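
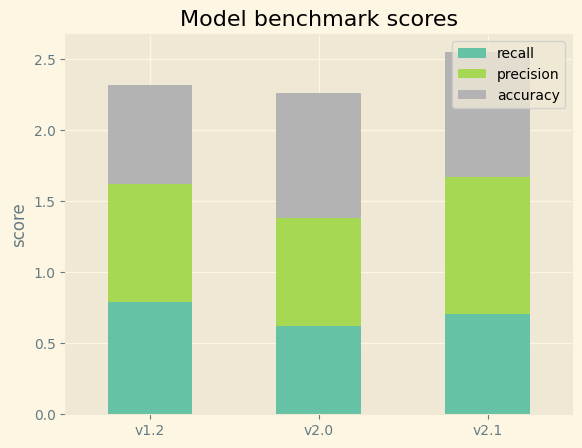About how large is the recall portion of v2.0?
≈ 0.5

recall top ≈ 0.5, bottom ≈ 0.0; segment ≈ 0.5.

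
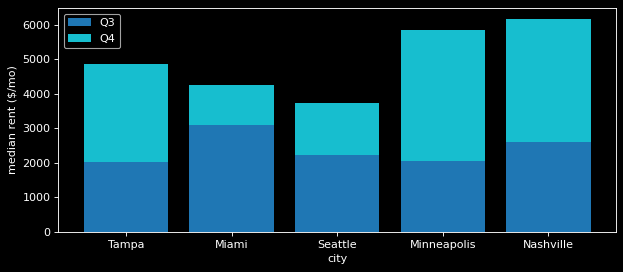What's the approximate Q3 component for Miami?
≈ 3000

Q3 top ≈ 3000, bottom ≈ 0; segment ≈ 3000.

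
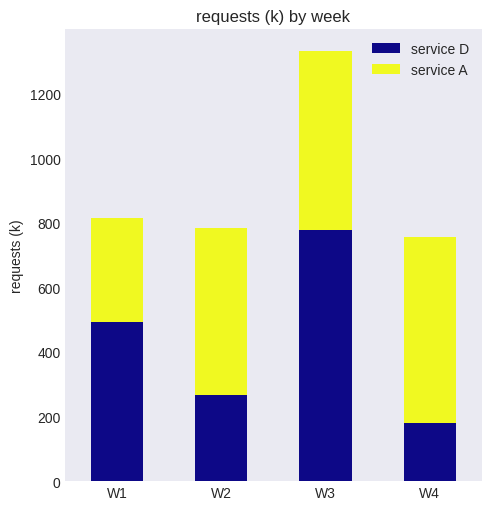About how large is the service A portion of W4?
service A top ≈ 800, bottom ≈ 200; segment ≈ 600.

≈ 600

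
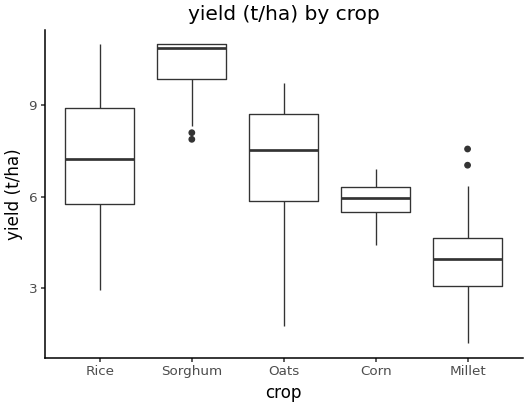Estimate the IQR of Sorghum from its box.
≈ 1

Q3 ≈ 11, Q1 ≈ 10; IQR ≈ 1.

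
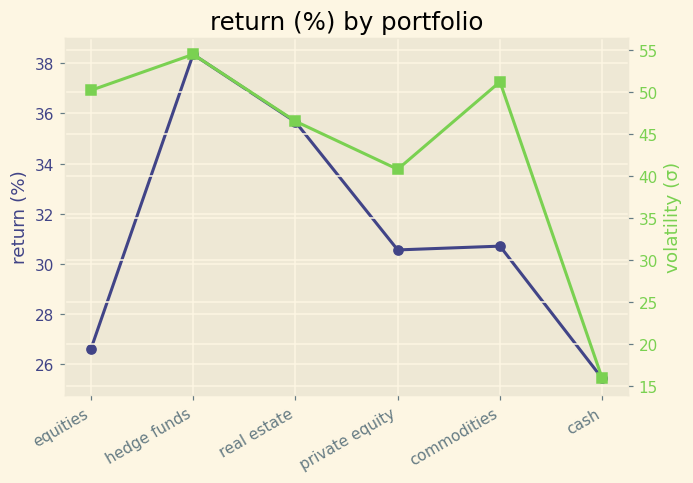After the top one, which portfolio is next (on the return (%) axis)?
Top 3 (on the return (%) axis): hedge funds ≈ 38, real estate ≈ 36, commodities ≈ 30.

real estate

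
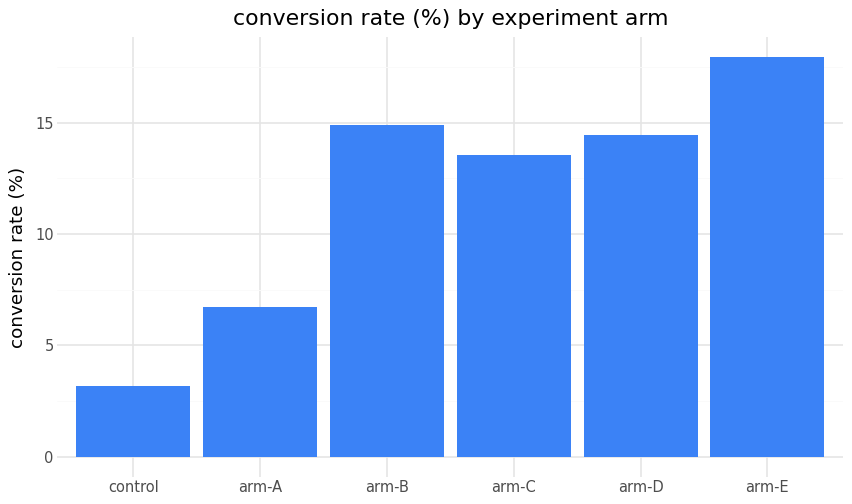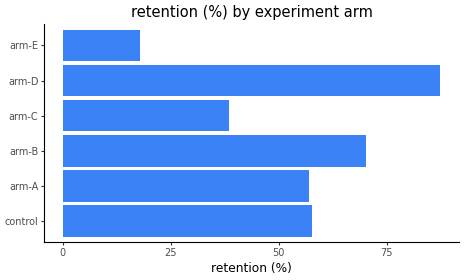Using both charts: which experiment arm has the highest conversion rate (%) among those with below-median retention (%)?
arm-E

Chart 2 median retention (%) ≈ 60; below-median experiment arms: arm-A, arm-C, arm-E. Among those, arm-E has the highest conversion rate (%) (≈ 18).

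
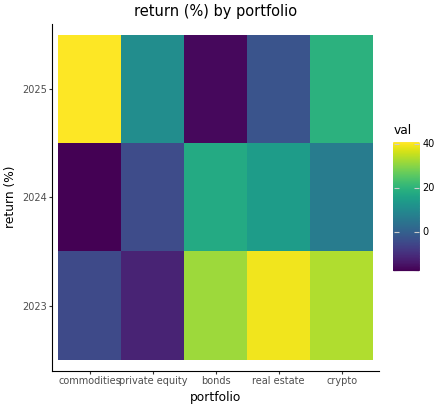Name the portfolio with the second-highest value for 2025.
Top 3 for 2025: commodities ≈ 40, crypto ≈ 20, private equity ≈ 10.

crypto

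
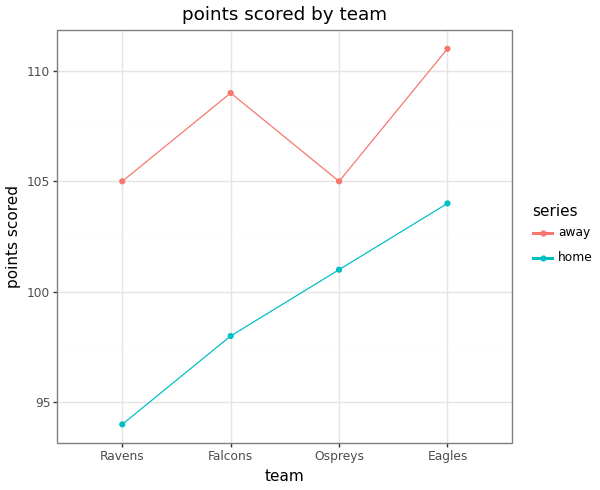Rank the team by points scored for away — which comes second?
Top 3 for away: Eagles ≈ 112, Falcons ≈ 108, Ospreys ≈ 104.

Falcons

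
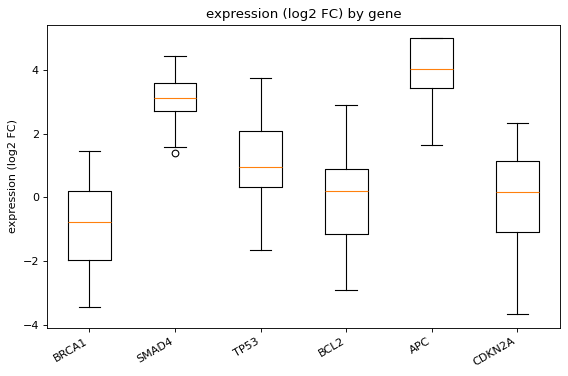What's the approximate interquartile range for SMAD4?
≈ 1.0

Q3 ≈ 3.5, Q1 ≈ 2.5; IQR ≈ 1.0.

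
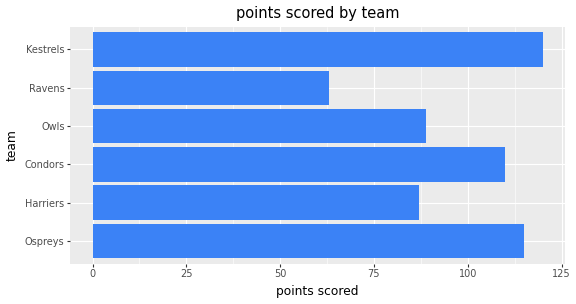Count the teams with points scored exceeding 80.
Above 80: Ospreys, Harriers, Condors, Owls, Kestrels.

5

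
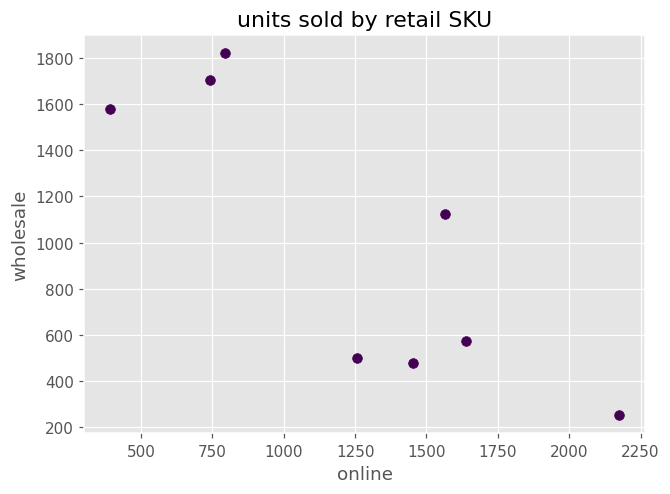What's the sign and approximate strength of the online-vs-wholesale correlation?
negative, strong

Points are negatively correlated; strong (|r| ≈ 0.8).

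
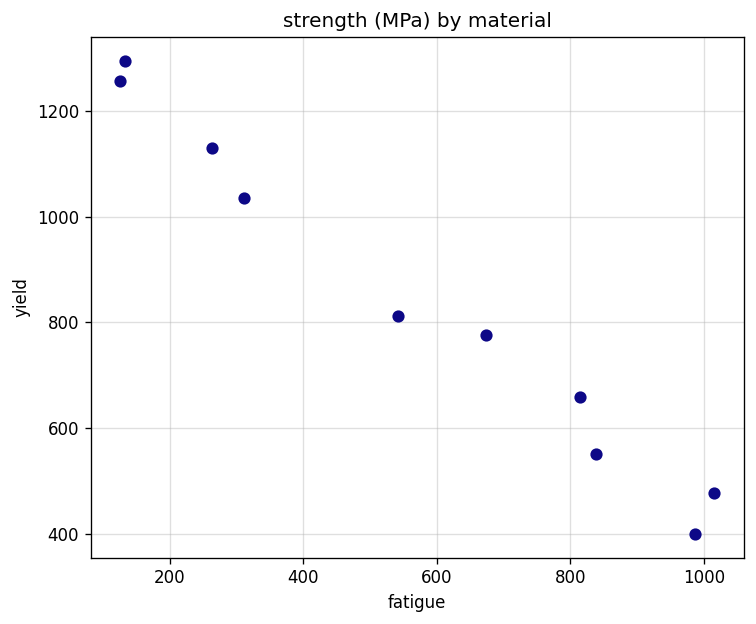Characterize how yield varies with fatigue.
Points are negatively correlated; strong (|r| ≈ 1.0).

negative, strong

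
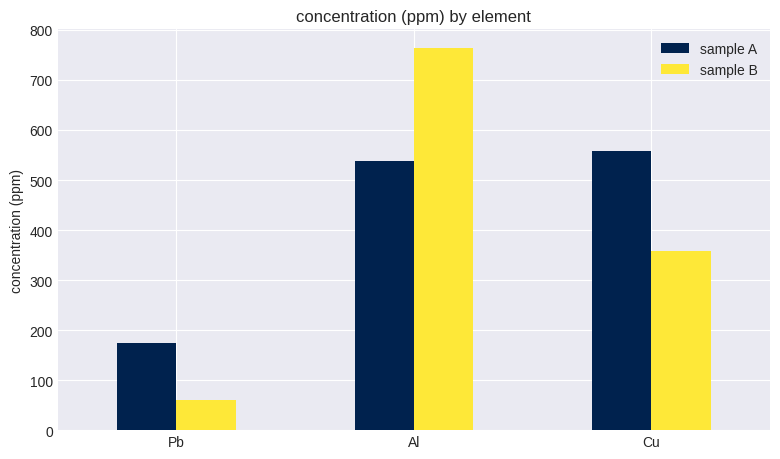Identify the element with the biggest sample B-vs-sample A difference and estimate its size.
Al: sample B ≈ 800, sample A ≈ 500 → gap ≈ 300. Next-largest (Cu) is only ≈ 200.

Al, ≈ 300 ppm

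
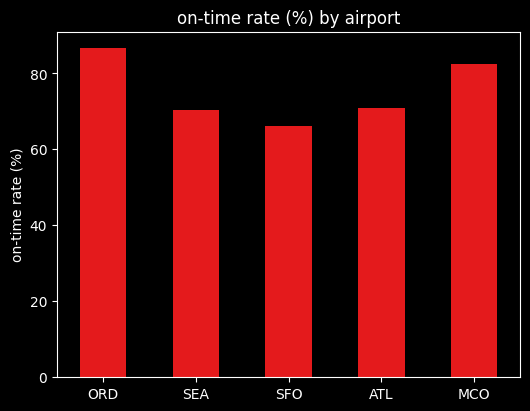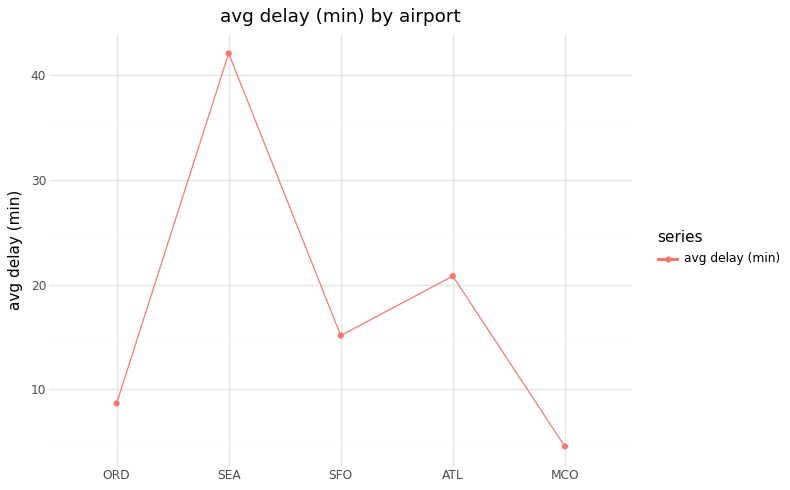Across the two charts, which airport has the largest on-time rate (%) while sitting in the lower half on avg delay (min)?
ORD

Chart 2 median avg delay (min) ≈ 15; below-median airports: ORD, MCO. Among those, ORD has the highest on-time rate (%) (≈ 90).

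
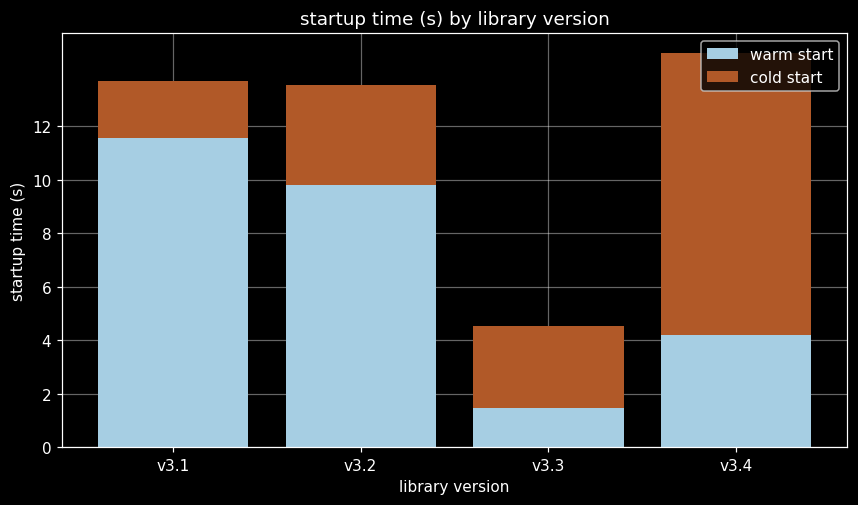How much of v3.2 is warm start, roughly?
warm start top ≈ 10, bottom ≈ 0; segment ≈ 10.

≈ 10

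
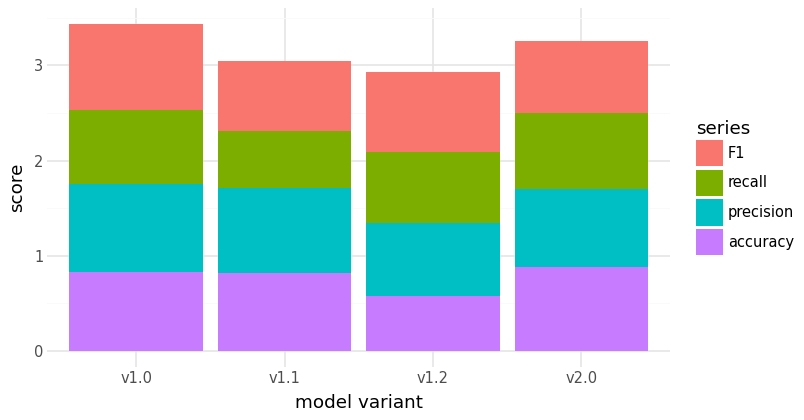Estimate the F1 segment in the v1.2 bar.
F1 top ≈ 3.0, bottom ≈ 2.0; segment ≈ 1.0.

≈ 1.0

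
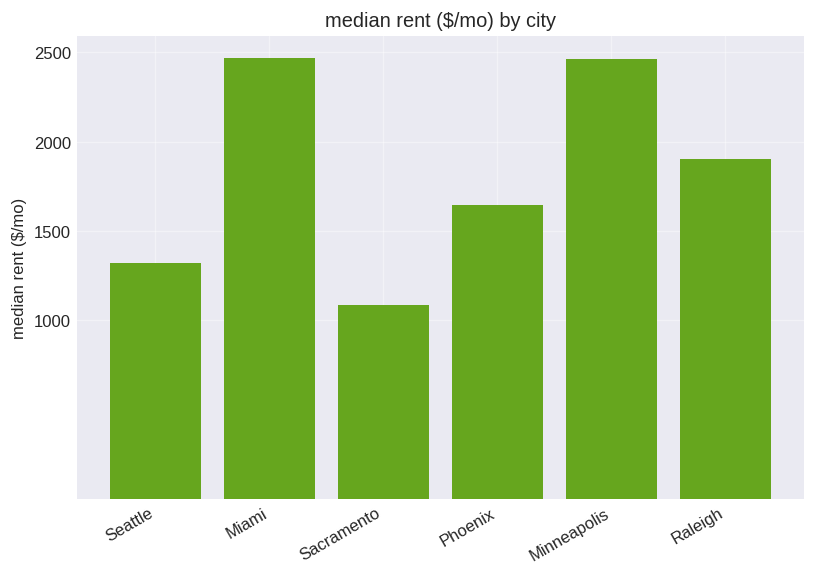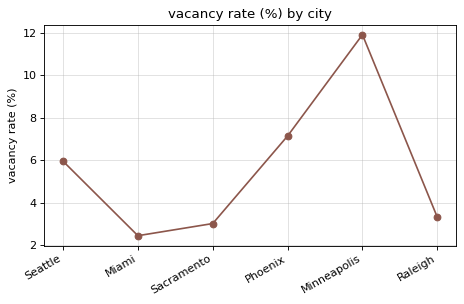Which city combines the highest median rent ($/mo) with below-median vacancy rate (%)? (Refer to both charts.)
Miami

Chart 2 median vacancy rate (%) ≈ 4; below-median cities: Miami, Sacramento, Raleigh. Among those, Miami has the highest median rent ($/mo) (≈ 2500).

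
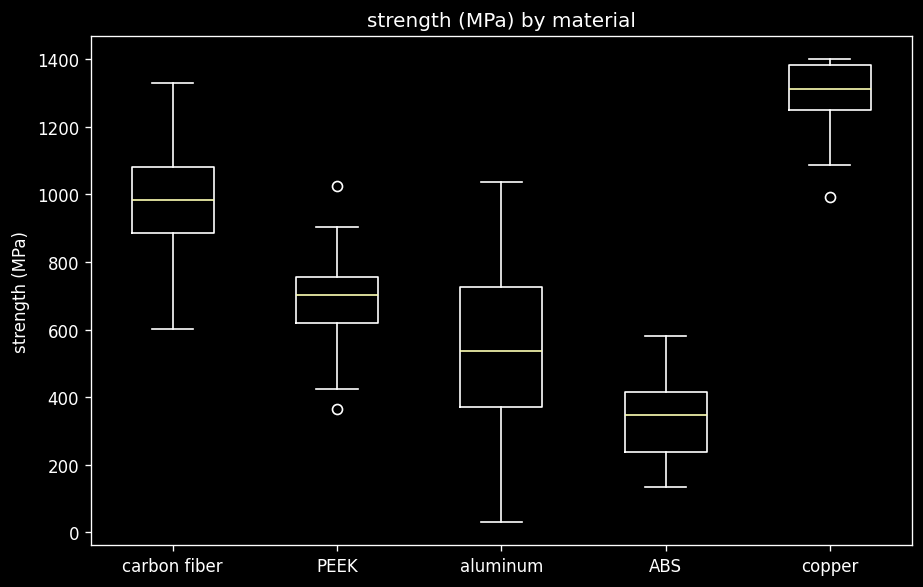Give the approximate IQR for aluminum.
Q3 ≈ 700, Q1 ≈ 400; IQR ≈ 300.

≈ 300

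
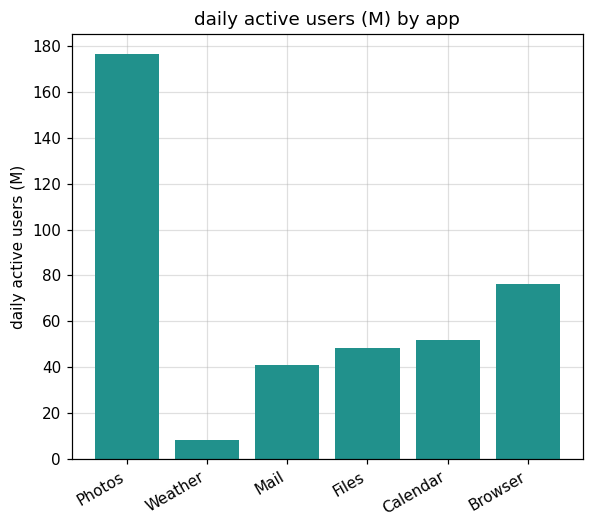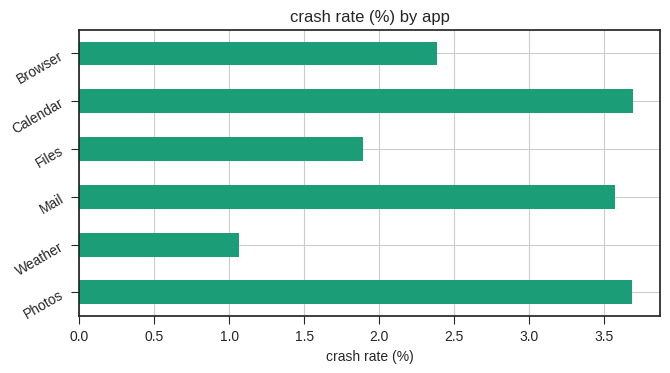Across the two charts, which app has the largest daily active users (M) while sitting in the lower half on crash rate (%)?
Browser

Chart 2 median crash rate (%) ≈ 3; below-median apps: Weather, Files, Browser. Among those, Browser has the highest daily active users (M) (≈ 80).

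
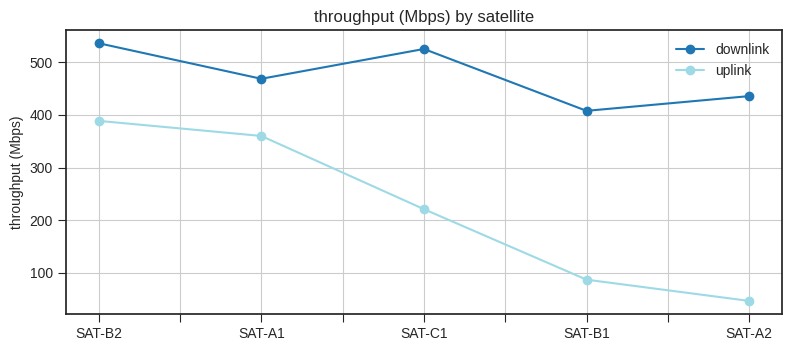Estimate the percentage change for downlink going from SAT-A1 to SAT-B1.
≈ -11.1%

SAT-A1 ≈ 450, SAT-B1 ≈ 400; (400 − 450) / 450 ≈ -11.1%.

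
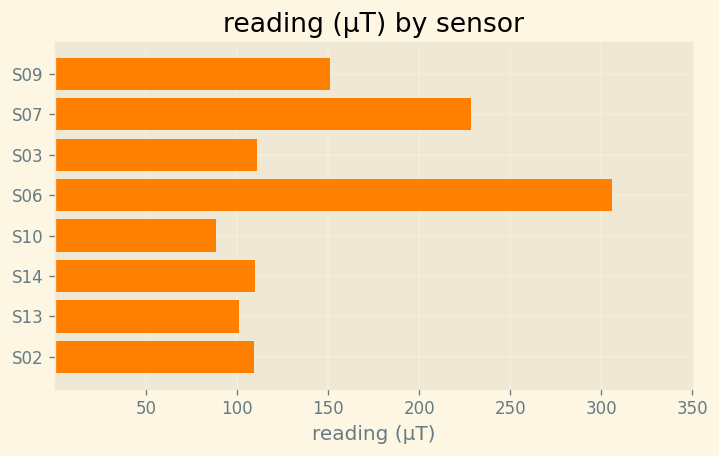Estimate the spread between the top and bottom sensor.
≈ 200

Max S06 ≈ 300, min S10 ≈ 100; range ≈ 200.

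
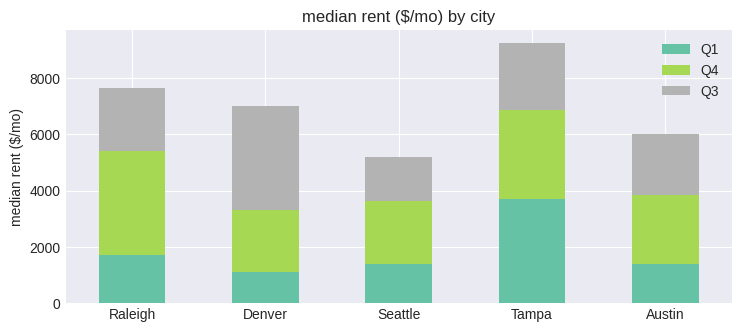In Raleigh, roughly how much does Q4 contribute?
Q4 top ≈ 5000, bottom ≈ 2000; segment ≈ 3000.

≈ 3000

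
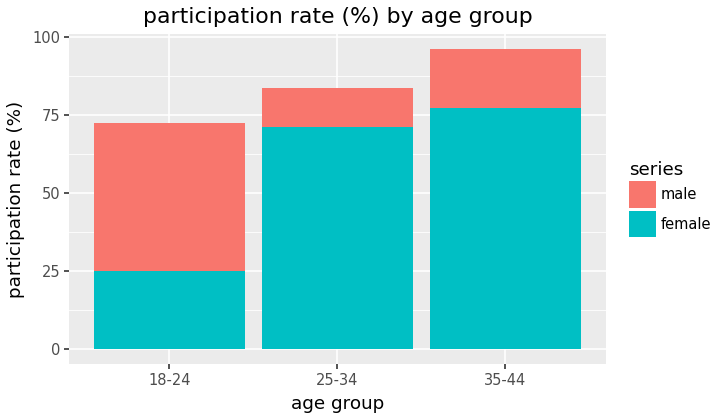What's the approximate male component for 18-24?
male top ≈ 70, bottom ≈ 30; segment ≈ 40.

≈ 40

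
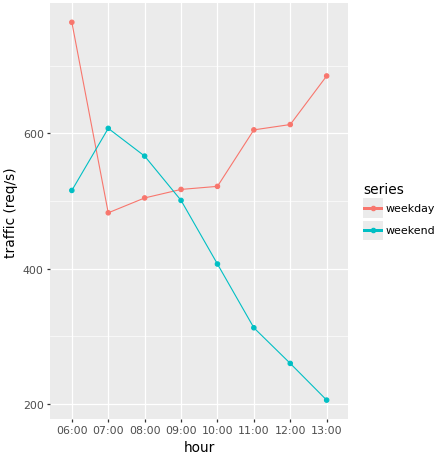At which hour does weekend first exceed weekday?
07:00

06:00: weekend ≈ 500 vs weekday ≈ 750 (not yet); 07:00: weekend ≈ 600 vs weekday ≈ 500 (first crossover).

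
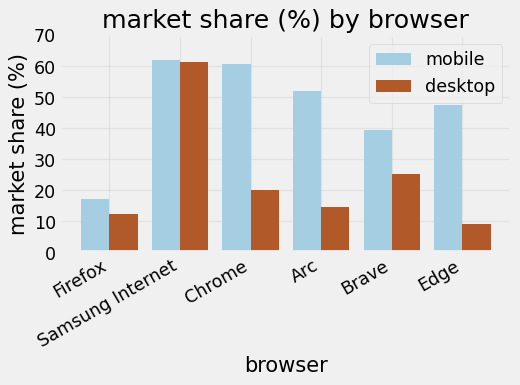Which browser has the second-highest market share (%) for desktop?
Top 3 for desktop: Samsung Internet ≈ 60, Brave ≈ 30, Chrome ≈ 20.

Brave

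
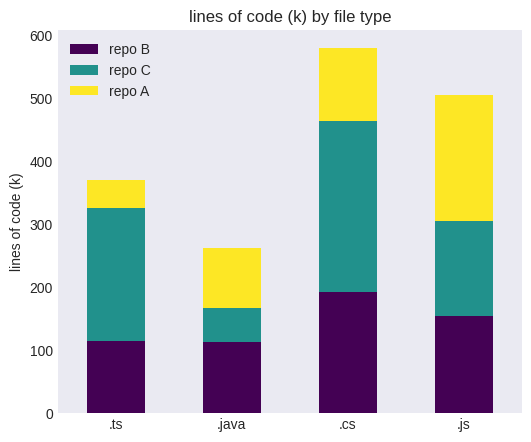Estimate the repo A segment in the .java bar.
repo A top ≈ 250, bottom ≈ 150; segment ≈ 100.

≈ 100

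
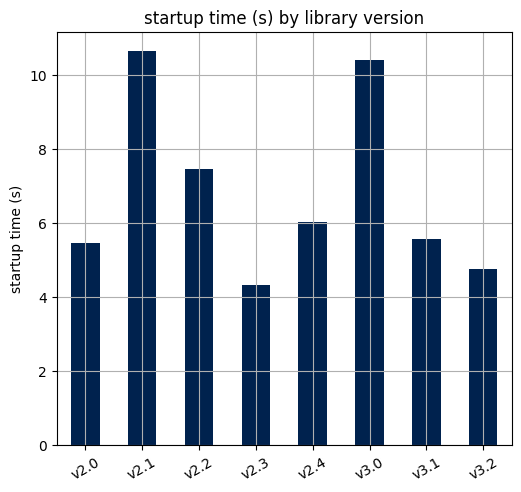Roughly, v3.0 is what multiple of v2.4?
v3.0 ≈ 10, v2.4 ≈ 6; 10/6 ≈ 1.67.

≈ 1.67×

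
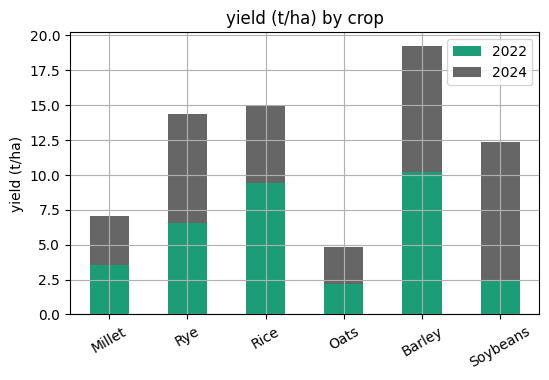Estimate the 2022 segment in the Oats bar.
2022 top ≈ 2, bottom ≈ 0; segment ≈ 2.

≈ 2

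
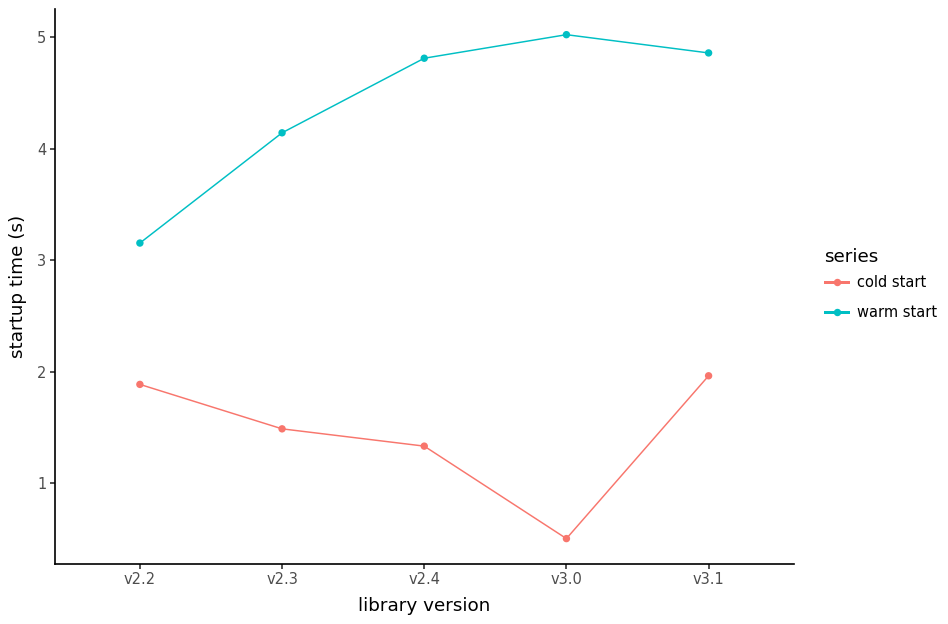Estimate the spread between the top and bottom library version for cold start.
Max v3.1 ≈ 2.0, min v3.0 ≈ 0.5; range ≈ 1.5.

≈ 1.5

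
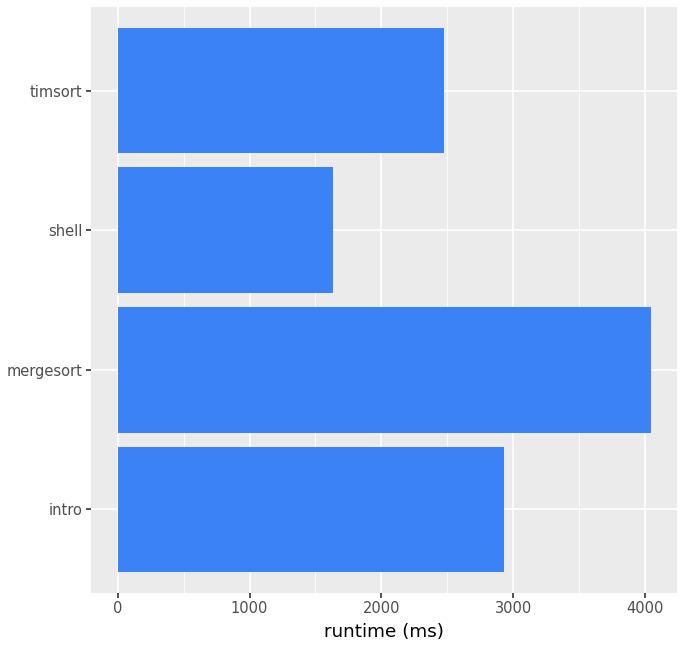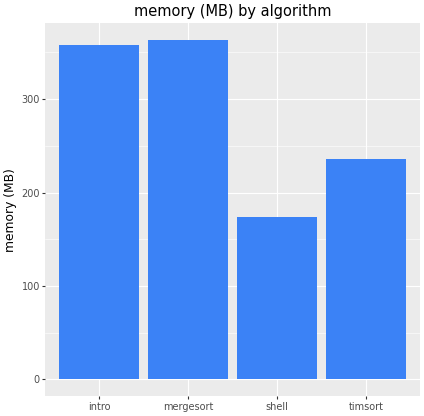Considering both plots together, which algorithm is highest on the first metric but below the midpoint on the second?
Chart 2 median memory (MB) ≈ 300; below-median algorithms: shell, timsort. Among those, timsort has the highest runtime (ms) (≈ 2500).

timsort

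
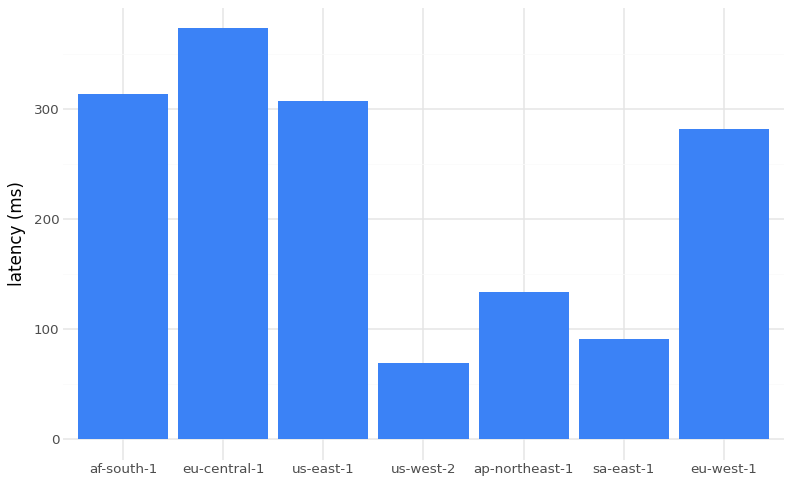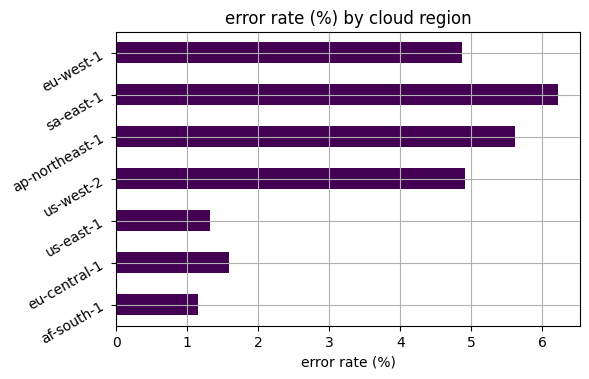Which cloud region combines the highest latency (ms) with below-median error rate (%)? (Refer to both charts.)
eu-central-1

Chart 2 median error rate (%) ≈ 5; below-median cloud regions: af-south-1, eu-central-1, us-east-1. Among those, eu-central-1 has the highest latency (ms) (≈ 350).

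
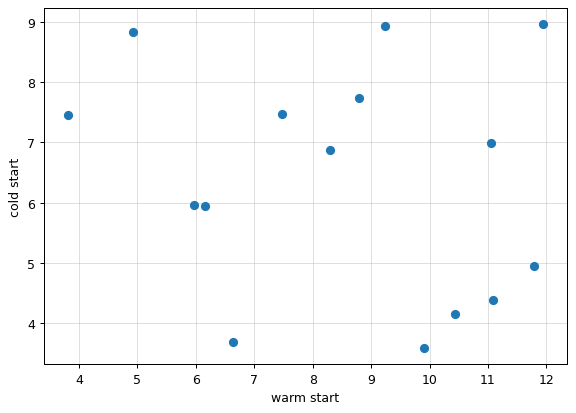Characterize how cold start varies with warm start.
Points are roughly uncorrelated; weak (|r| ≈ 0.2).

no clear correlation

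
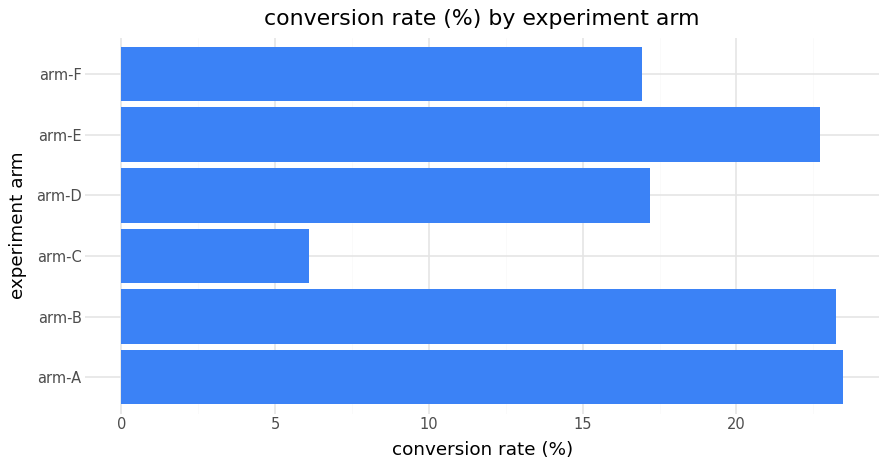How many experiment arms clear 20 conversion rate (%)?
3

Above 20: arm-A, arm-B, arm-E.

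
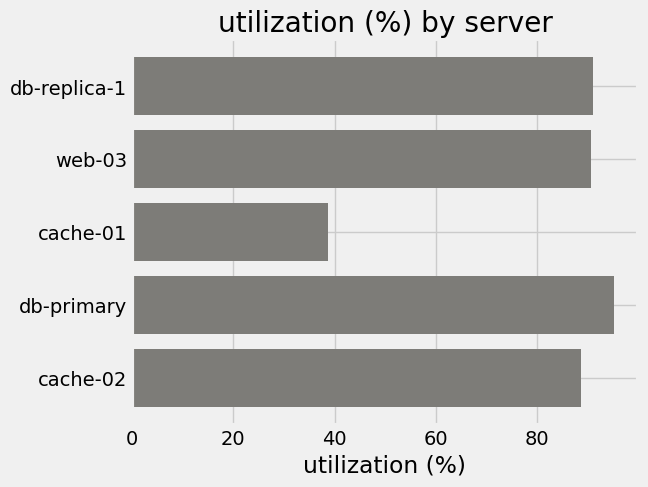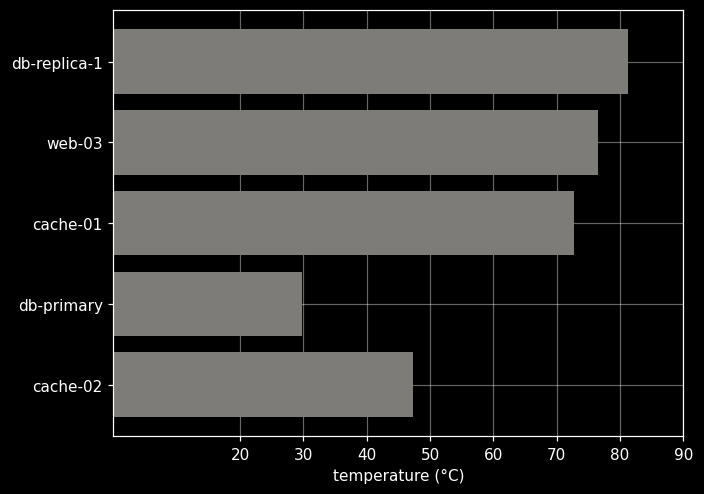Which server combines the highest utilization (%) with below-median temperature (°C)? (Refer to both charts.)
Chart 2 median temperature (°C) ≈ 70; below-median servers: db-primary, cache-02. Among those, db-primary has the highest utilization (%) (≈ 100).

db-primary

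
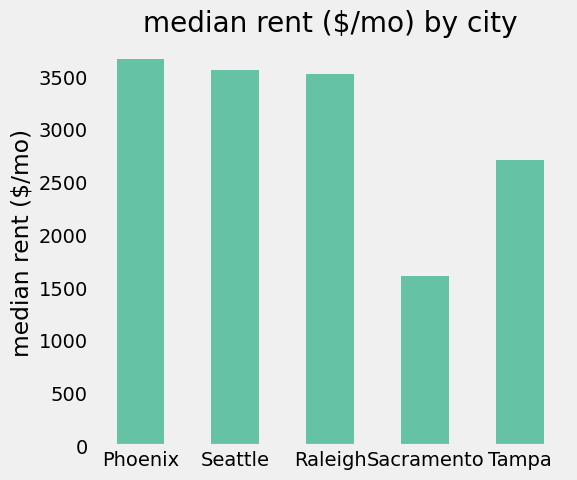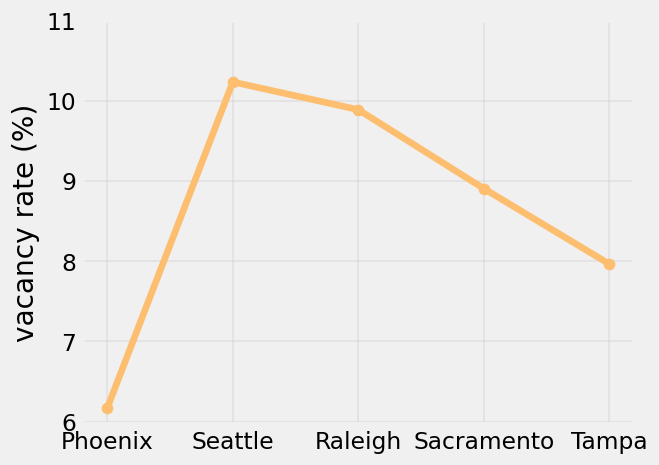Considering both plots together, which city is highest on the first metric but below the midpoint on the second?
Chart 2 median vacancy rate (%) ≈ 9; below-median cities: Phoenix, Tampa. Among those, Phoenix has the highest median rent ($/mo) (≈ 3500).

Phoenix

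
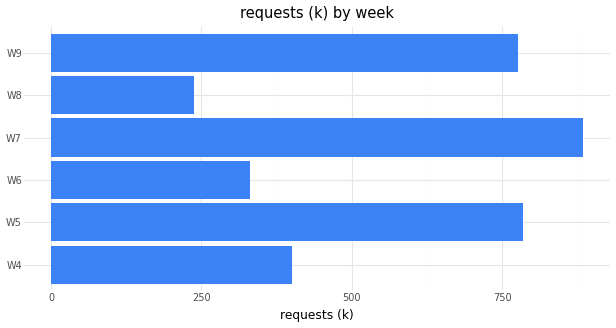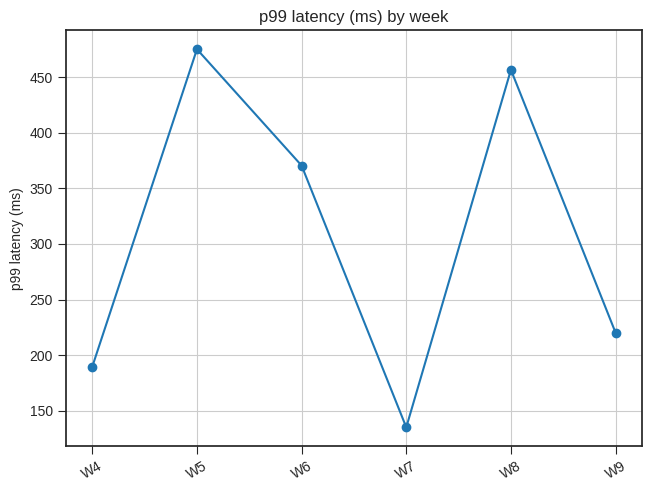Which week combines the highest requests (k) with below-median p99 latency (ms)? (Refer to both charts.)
Chart 2 median p99 latency (ms) ≈ 300; below-median weeks: W4, W7, W9. Among those, W7 has the highest requests (k) (≈ 900).

W7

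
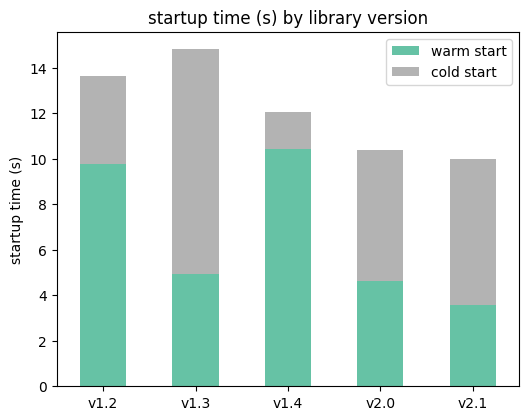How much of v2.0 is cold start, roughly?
≈ 6

cold start top ≈ 10, bottom ≈ 4; segment ≈ 6.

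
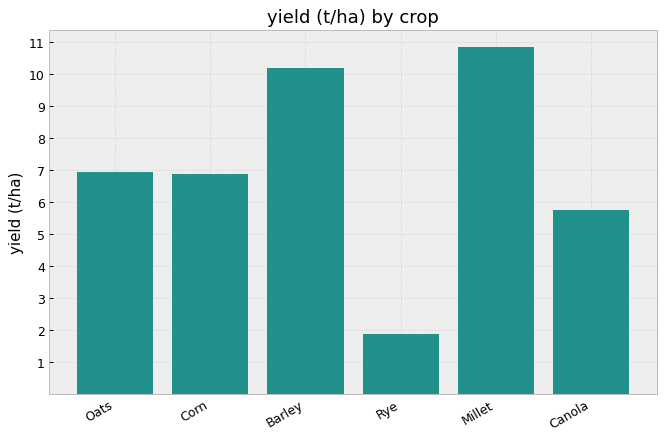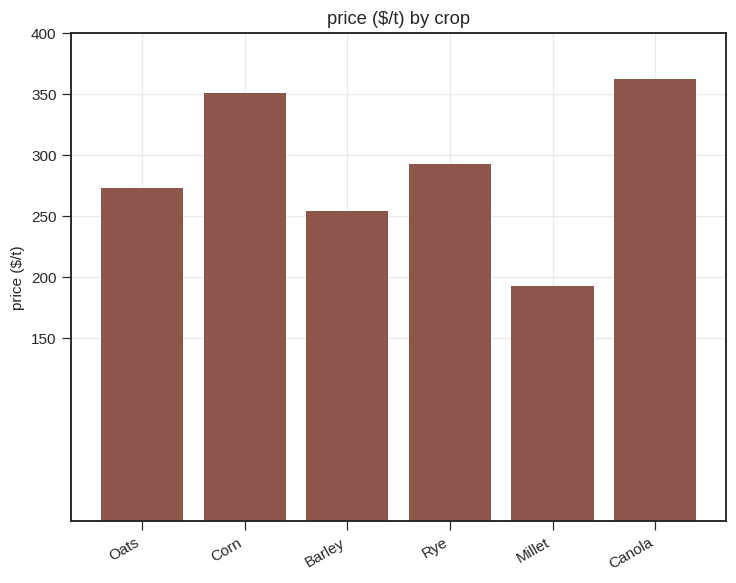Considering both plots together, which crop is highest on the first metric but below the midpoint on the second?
Chart 2 median price ($/t) ≈ 300; below-median crops: Oats, Barley, Millet. Among those, Millet has the highest yield (t/ha) (≈ 11).

Millet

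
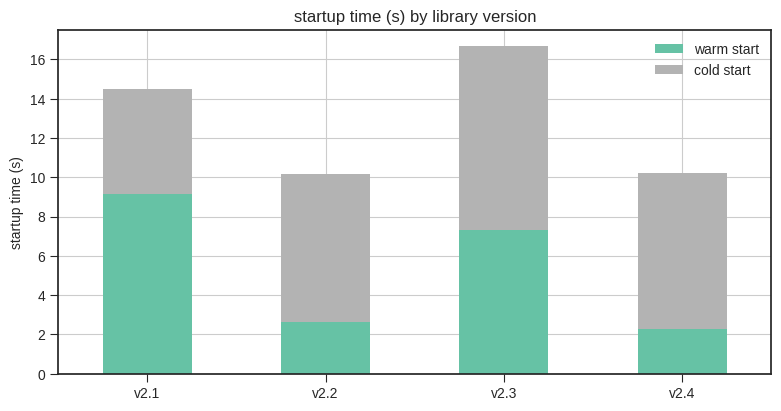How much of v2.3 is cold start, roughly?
≈ 8

cold start top ≈ 16, bottom ≈ 8; segment ≈ 8.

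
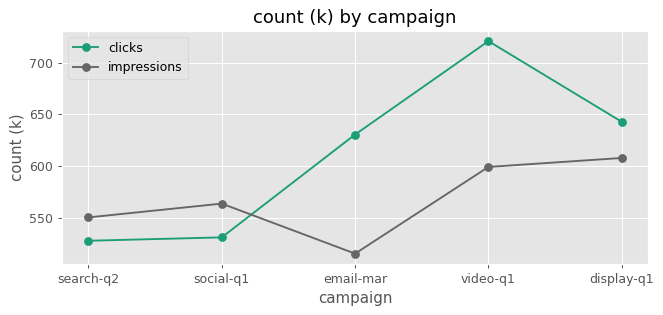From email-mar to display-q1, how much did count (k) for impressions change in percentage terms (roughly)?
≈ +15.4%

email-mar ≈ 520, display-q1 ≈ 600; (600 − 520) / 520 ≈ +15.4%.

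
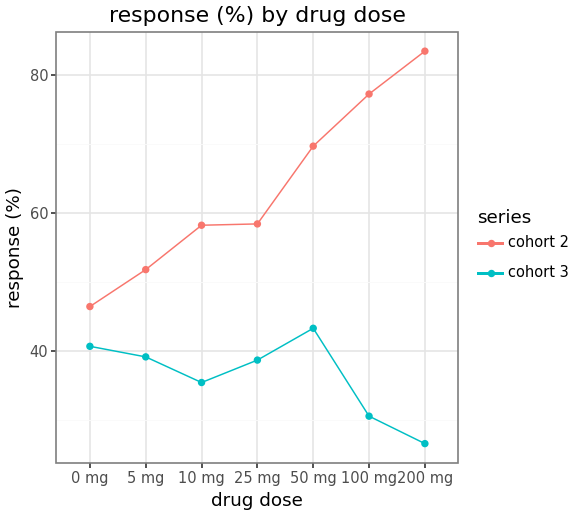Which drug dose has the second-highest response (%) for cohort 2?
100 mg

Top 3 for cohort 2: 200 mg ≈ 85, 100 mg ≈ 75, 50 mg ≈ 70.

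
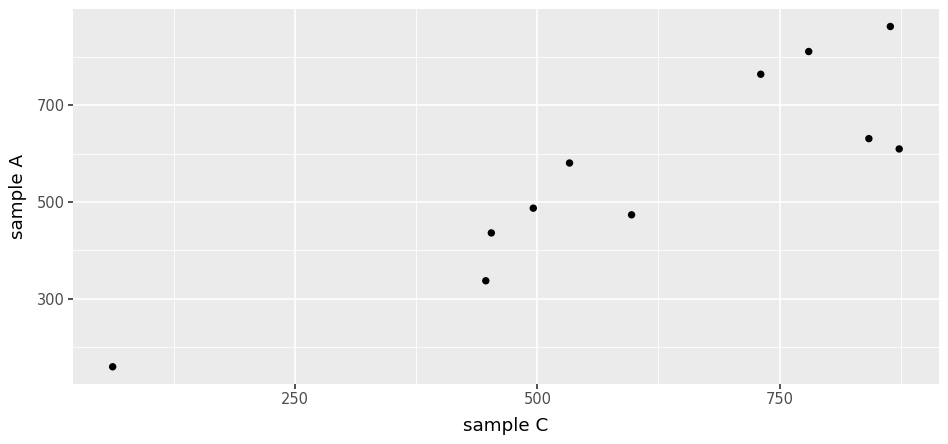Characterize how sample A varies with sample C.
positive, strong

Points are positively correlated; strong (|r| ≈ 0.9).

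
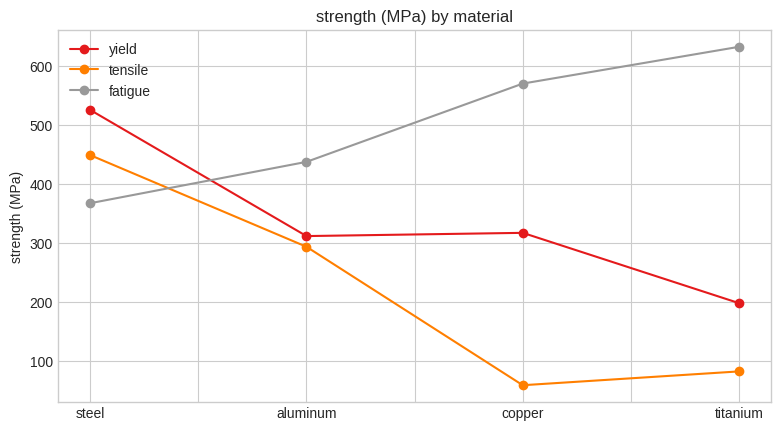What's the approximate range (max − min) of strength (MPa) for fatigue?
Max titanium ≈ 650, min steel ≈ 350; range ≈ 300.

≈ 300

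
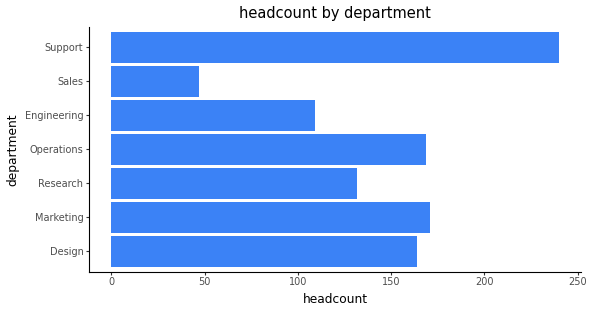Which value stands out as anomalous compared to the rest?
Sales ≈ 40; the rest sit between ≈ 100 and ≈ 240.

Sales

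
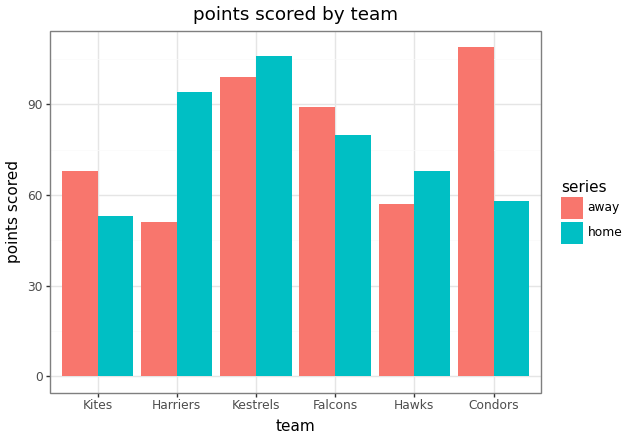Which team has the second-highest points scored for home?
Top 3 for home: Kestrels ≈ 110, Harriers ≈ 90, Falcons ≈ 80.

Harriers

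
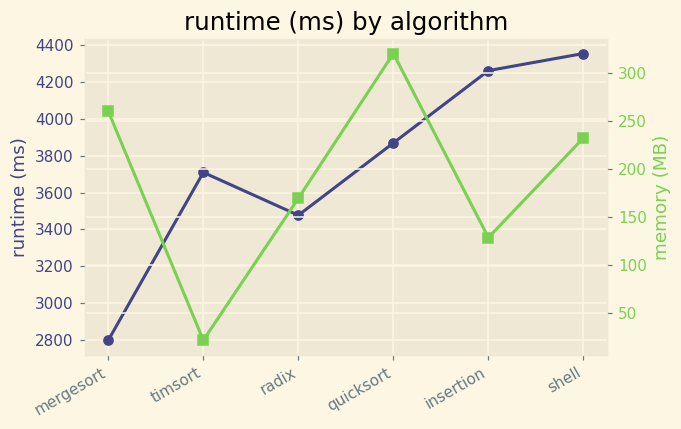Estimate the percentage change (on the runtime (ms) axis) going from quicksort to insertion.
≈ +10.5%

quicksort ≈ 3800, insertion ≈ 4200; (4200 − 3800) / 3800 ≈ +10.5%.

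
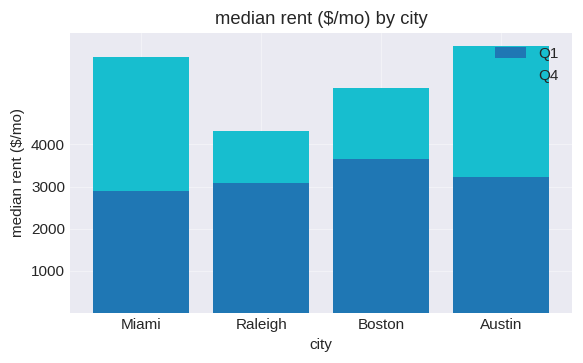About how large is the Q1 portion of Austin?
≈ 3000

Q1 top ≈ 3000, bottom ≈ 0; segment ≈ 3000.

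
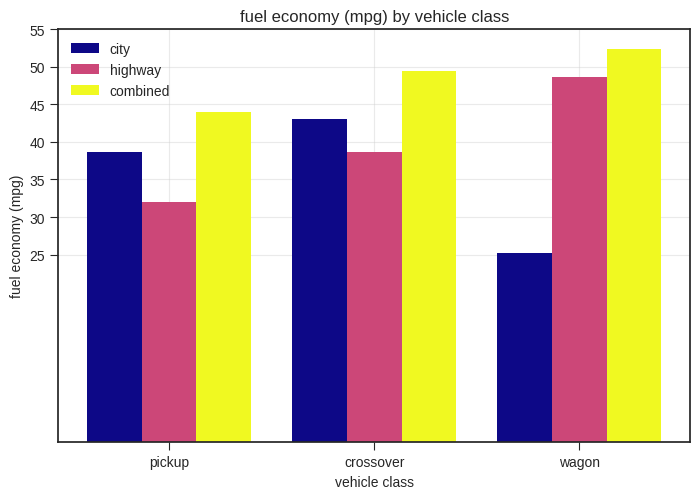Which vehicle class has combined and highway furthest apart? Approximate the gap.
pickup: combined ≈ 45, highway ≈ 30 → gap ≈ 15. Next-largest (crossover) is only ≈ 10.

pickup, ≈ 15 mpg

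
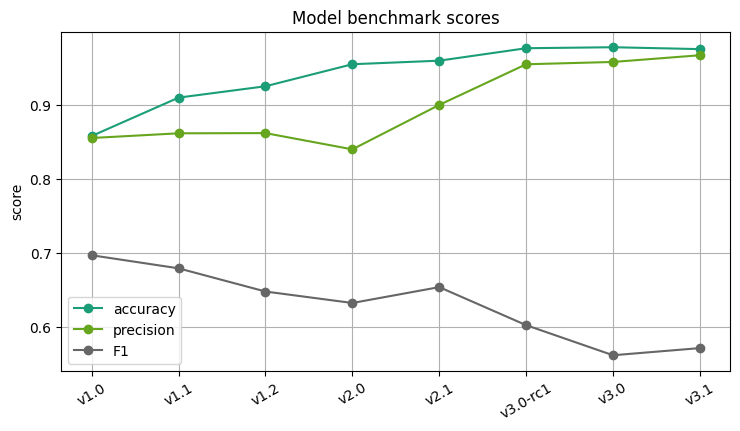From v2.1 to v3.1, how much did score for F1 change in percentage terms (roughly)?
≈ -15.4%

v2.1 ≈ 0.65, v3.1 ≈ 0.55; (0.55 − 0.65) / 0.65 ≈ -15.4%.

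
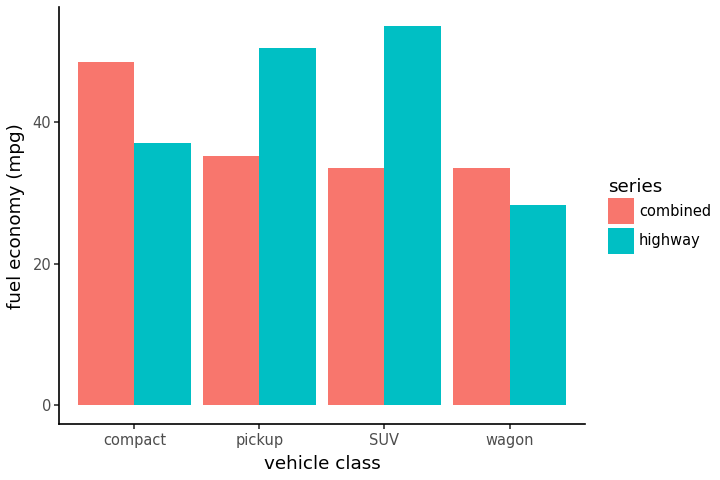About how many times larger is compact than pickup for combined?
compact ≈ 50, pickup ≈ 35; 50/35 ≈ 1.43.

≈ 1.43×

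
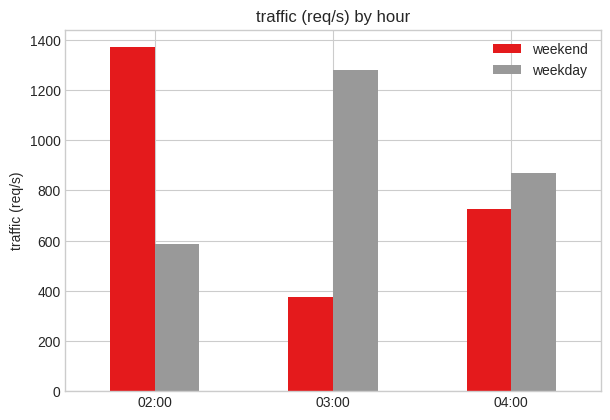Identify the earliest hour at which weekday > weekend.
03:00

02:00: weekday ≈ 600 vs weekend ≈ 1400 (not yet); 03:00: weekday ≈ 1200 vs weekend ≈ 400 (first crossover).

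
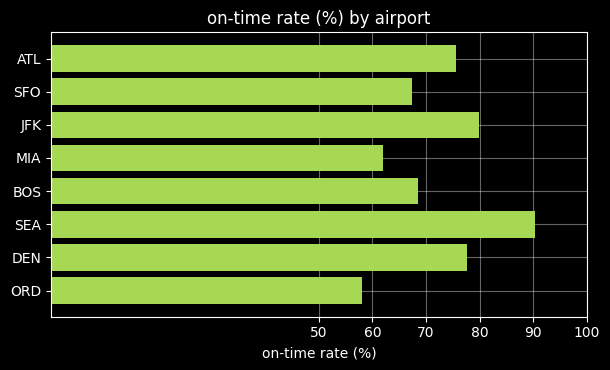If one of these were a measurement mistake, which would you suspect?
SEA

SEA ≈ 90; the rest sit between ≈ 60 and ≈ 80.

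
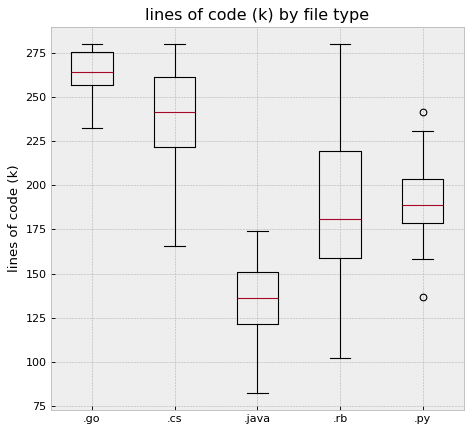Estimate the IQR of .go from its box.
≈ 20

Q3 ≈ 280, Q1 ≈ 260; IQR ≈ 20.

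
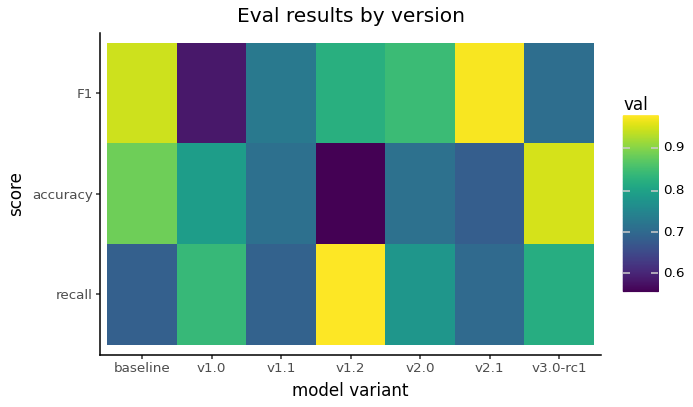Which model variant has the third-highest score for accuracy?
v1.0

Top 4 for accuracy: v3.0-rc1 ≈ 0.95, baseline ≈ 0.90, v1.0 ≈ 0.80, v2.0 ≈ 0.70.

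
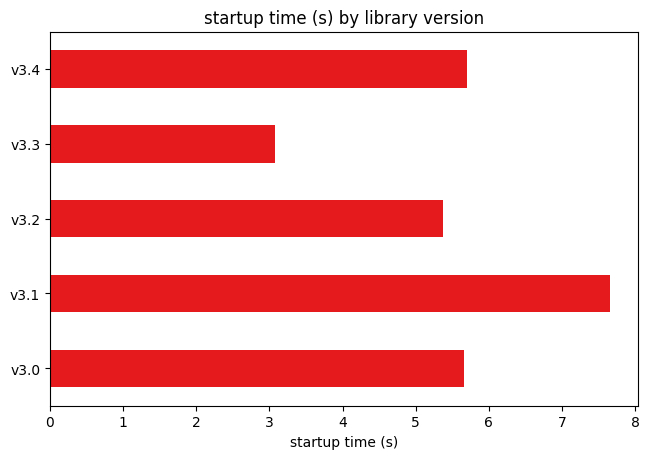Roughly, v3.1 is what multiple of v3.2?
≈ 1.6×

v3.1 ≈ 8, v3.2 ≈ 5; 8/5 ≈ 1.6.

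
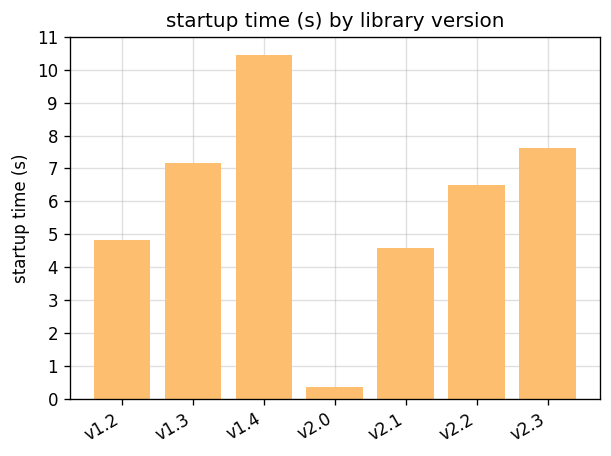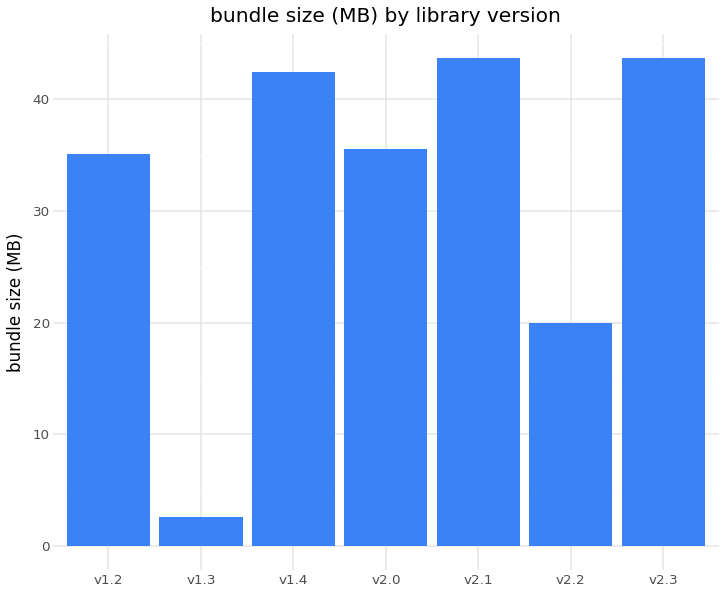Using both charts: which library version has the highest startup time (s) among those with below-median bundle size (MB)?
v1.3

Chart 2 median bundle size (MB) ≈ 35; below-median library versions: v1.2, v1.3, v2.2. Among those, v1.3 has the highest startup time (s) (≈ 7).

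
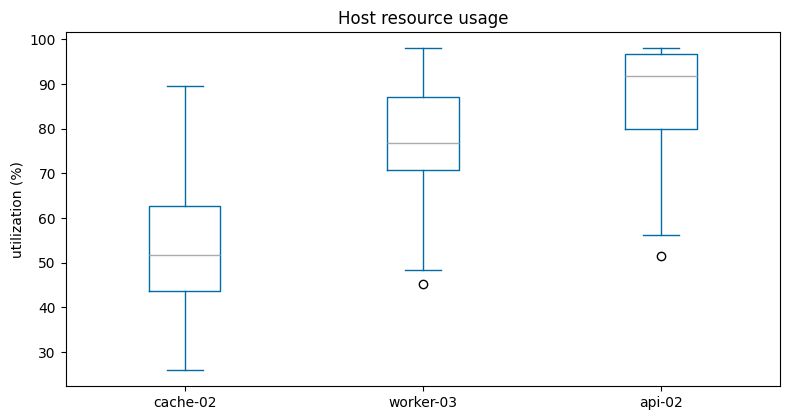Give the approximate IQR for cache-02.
Q3 ≈ 65, Q1 ≈ 45; IQR ≈ 20.

≈ 20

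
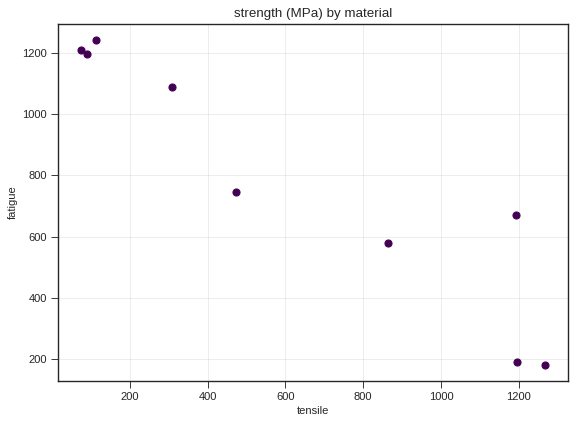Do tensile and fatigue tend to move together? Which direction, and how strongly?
Points are negatively correlated; strong (|r| ≈ 0.9).

negative, strong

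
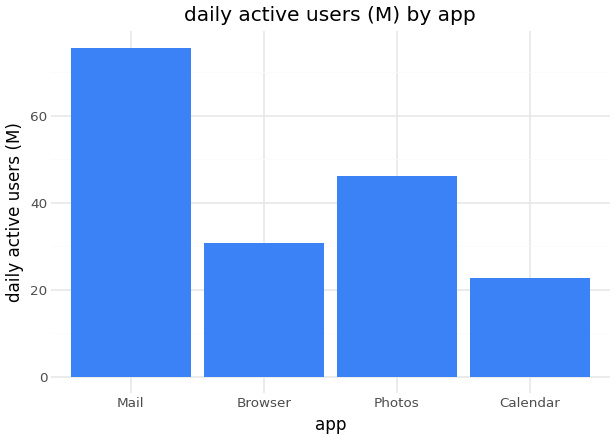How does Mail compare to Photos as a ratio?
Mail ≈ 80, Photos ≈ 50; 80/50 ≈ 1.6.

≈ 1.6×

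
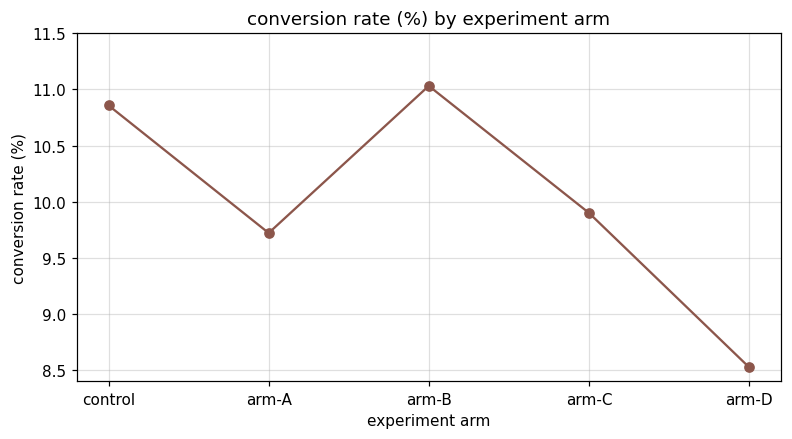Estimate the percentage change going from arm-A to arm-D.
≈ -10.5%

arm-A ≈ 9.5, arm-D ≈ 8.5; (8.5 − 9.5) / 9.5 ≈ -10.5%.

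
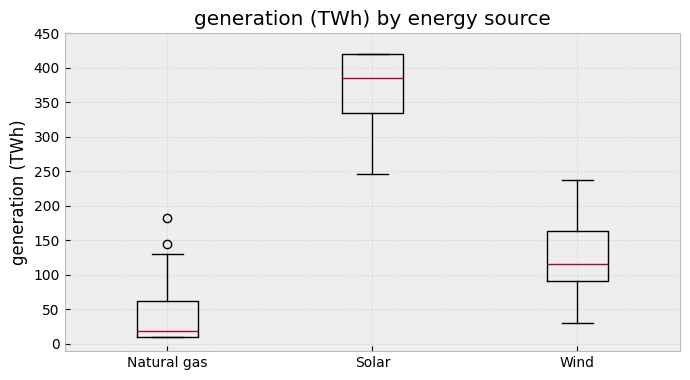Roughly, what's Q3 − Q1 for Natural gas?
≈ 50

Q3 ≈ 50, Q1 ≈ 0; IQR ≈ 50.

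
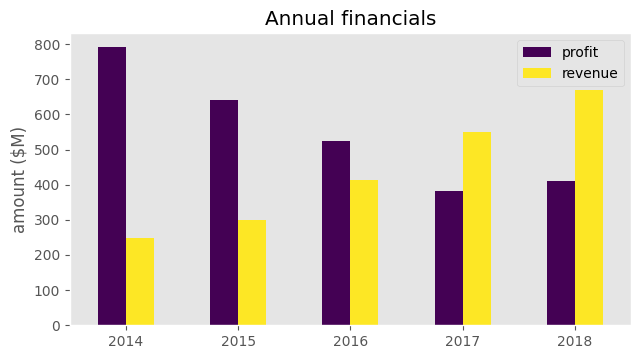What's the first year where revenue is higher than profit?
2016: revenue ≈ 400 vs profit ≈ 500 (not yet); 2017: revenue ≈ 600 vs profit ≈ 400 (first crossover).

2017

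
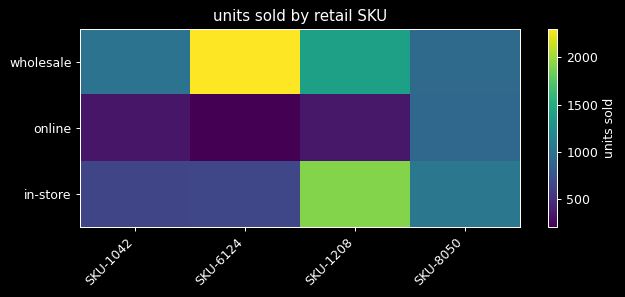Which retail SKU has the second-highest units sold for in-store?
Top 3 for in-store: SKU-1208 ≈ 2000, SKU-8050 ≈ 1000, SKU-6124 ≈ 600.

SKU-8050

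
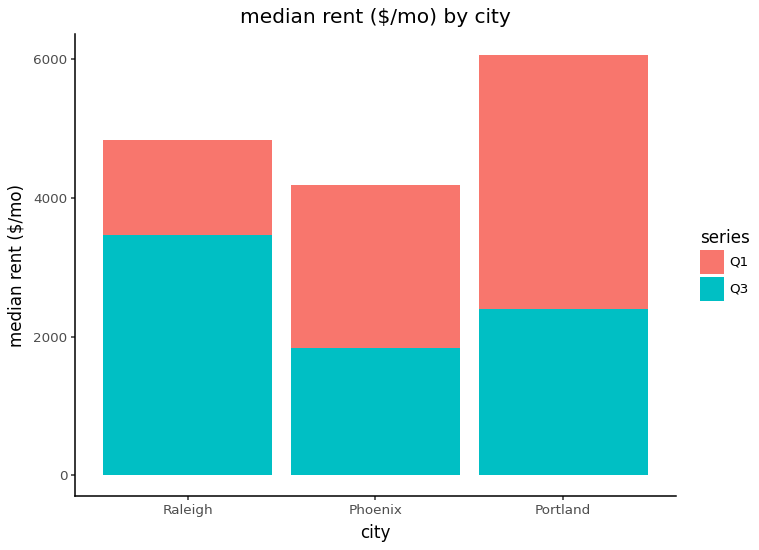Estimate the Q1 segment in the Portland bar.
Q1 top ≈ 6000, bottom ≈ 2000; segment ≈ 4000.

≈ 4000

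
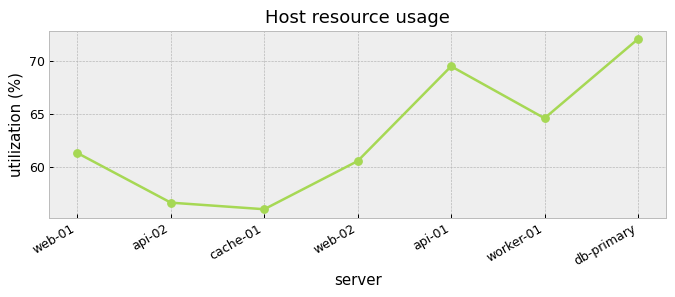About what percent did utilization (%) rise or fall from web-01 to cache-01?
web-01 ≈ 62, cache-01 ≈ 56; (56 − 62) / 62 ≈ -9.7%.

≈ -9.7%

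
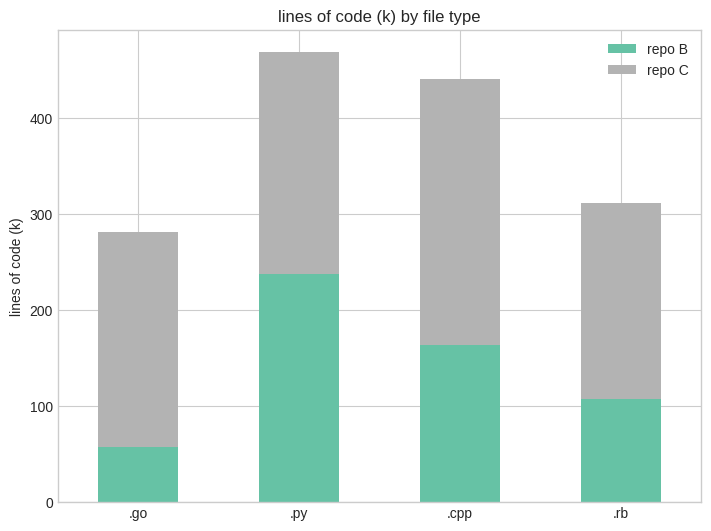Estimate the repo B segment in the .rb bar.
repo B top ≈ 100, bottom ≈ 0; segment ≈ 100.

≈ 100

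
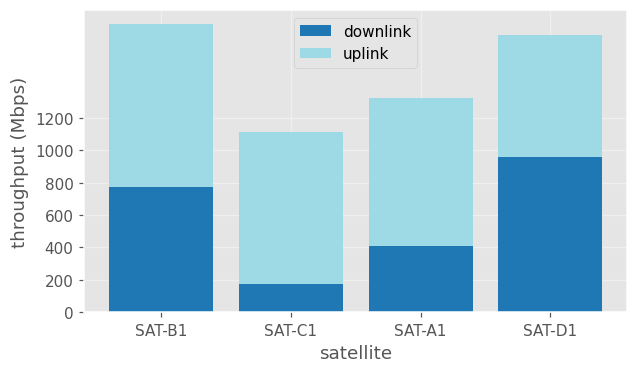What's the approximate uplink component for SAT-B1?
≈ 1000

uplink top ≈ 1800, bottom ≈ 800; segment ≈ 1000.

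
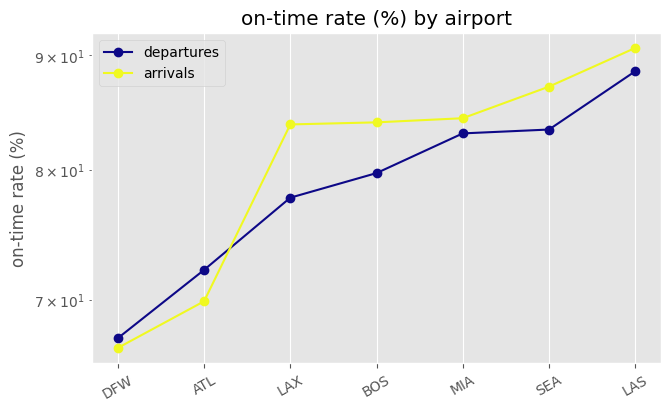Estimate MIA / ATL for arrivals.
≈ 1.21×

MIA ≈ 85, ATL ≈ 70; 85/70 ≈ 1.21.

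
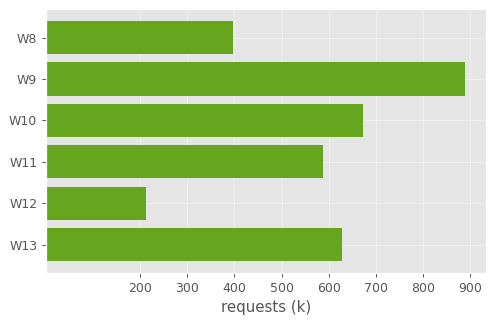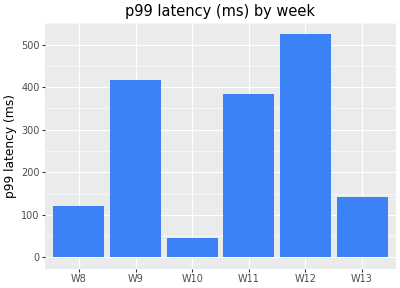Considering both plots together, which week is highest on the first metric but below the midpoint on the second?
W10

Chart 2 median p99 latency (ms) ≈ 250; below-median weeks: W8, W10, W13. Among those, W10 has the highest requests (k) (≈ 700).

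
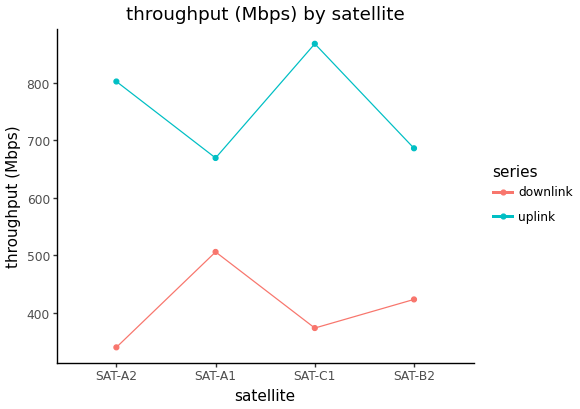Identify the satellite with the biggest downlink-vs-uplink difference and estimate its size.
SAT-C1: downlink ≈ 350, uplink ≈ 850 → gap ≈ 500. Next-largest (SAT-A2) is only ≈ 450.

SAT-C1, ≈ 500 Mbps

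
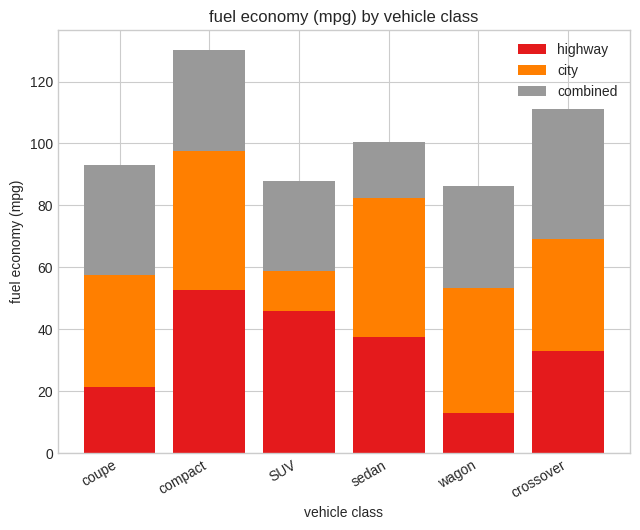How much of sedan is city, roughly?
≈ 40

city top ≈ 80, bottom ≈ 40; segment ≈ 40.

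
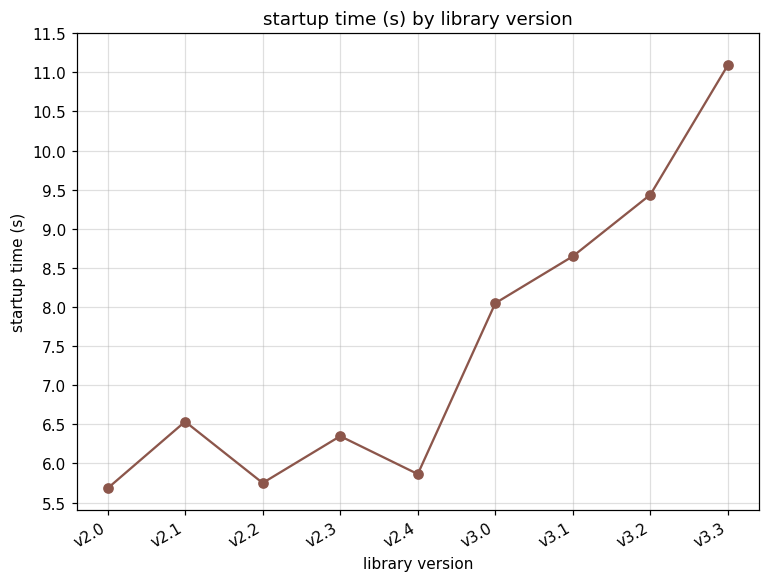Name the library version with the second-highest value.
Top 3: v3.3 ≈ 11.0, v3.2 ≈ 9.5, v3.1 ≈ 8.5.

v3.2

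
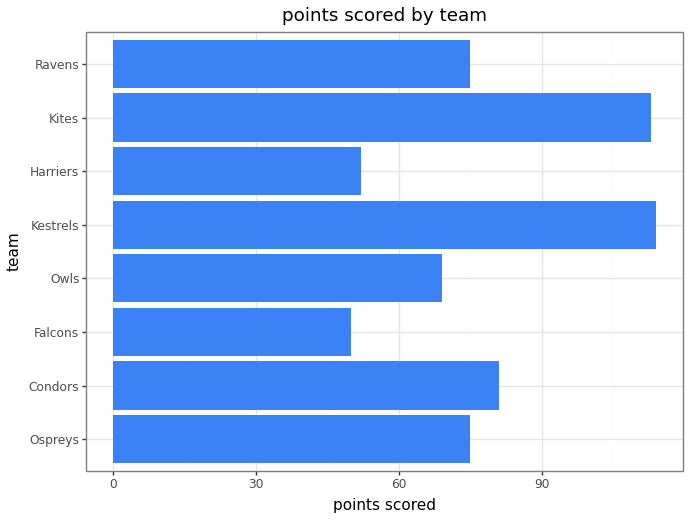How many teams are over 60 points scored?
Above 60: Ospreys, Condors, Owls, Kestrels, Kites, Ravens.

6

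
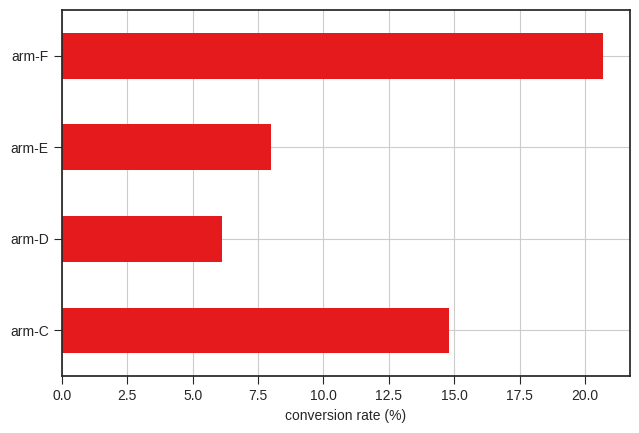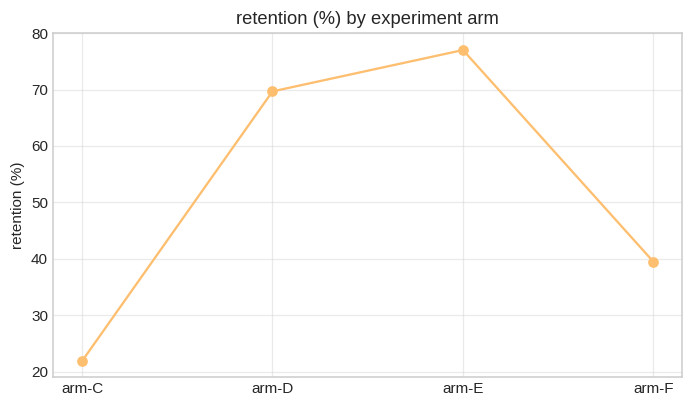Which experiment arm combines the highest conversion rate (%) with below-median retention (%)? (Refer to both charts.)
Chart 2 median retention (%) ≈ 50; below-median experiment arms: arm-C, arm-F. Among those, arm-F has the highest conversion rate (%) (≈ 20).

arm-F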